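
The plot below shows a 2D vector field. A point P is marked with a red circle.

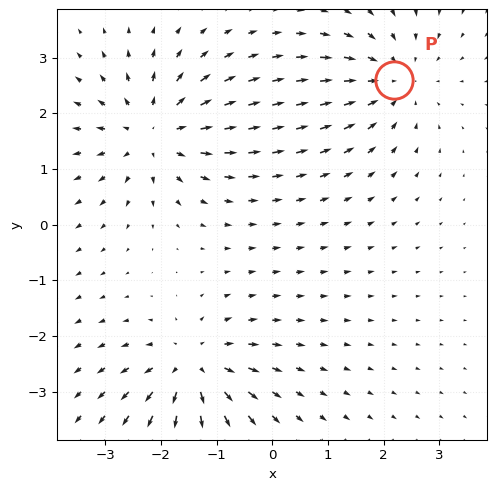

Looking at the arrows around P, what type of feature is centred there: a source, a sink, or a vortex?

At P (2.2, 2.6) the arrows converge inward. Divergence about -3, curl ≈0 — negative divergence with near-zero curl is a sink.

sink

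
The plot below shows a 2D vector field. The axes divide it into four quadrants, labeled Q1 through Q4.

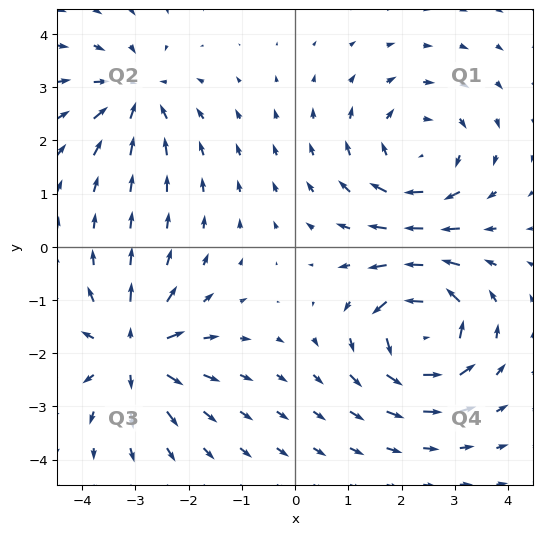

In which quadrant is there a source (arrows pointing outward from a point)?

The source sits at approximately (-3.0, -2.0), which lies in quadrant Q3. The divergence there is about +6, positive as expected for a source.

Q3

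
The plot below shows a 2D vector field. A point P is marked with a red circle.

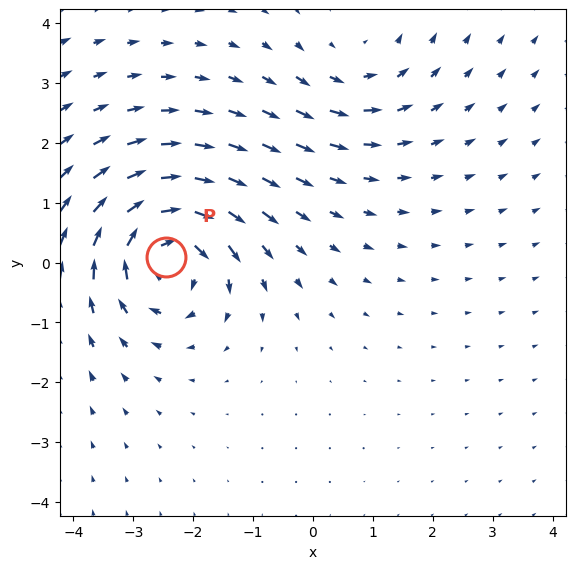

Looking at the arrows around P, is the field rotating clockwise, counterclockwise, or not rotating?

Near P at (-2.4, 0.1) the arrows circulate clockwise. The curl (z-component) there is about -6; negative curl means clockwise rotation.

clockwise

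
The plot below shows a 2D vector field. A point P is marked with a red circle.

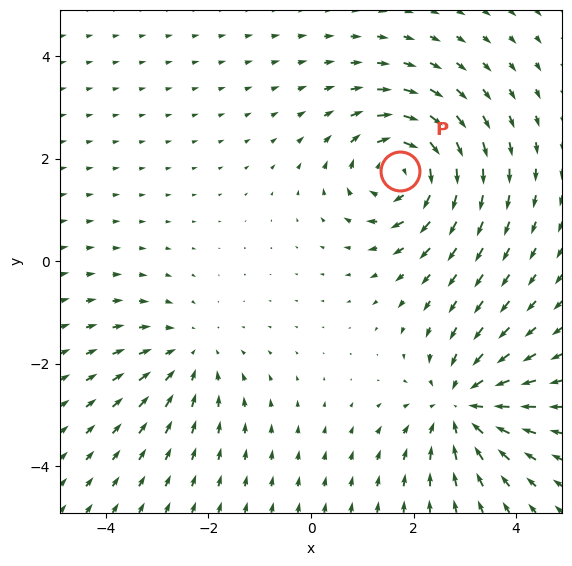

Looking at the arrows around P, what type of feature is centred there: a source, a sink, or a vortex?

vortex

At P (1.7, 1.8) the arrows circulate clockwise. Divergence ≈0, curl about -5 — near-zero divergence with nonzero curl is a vortex.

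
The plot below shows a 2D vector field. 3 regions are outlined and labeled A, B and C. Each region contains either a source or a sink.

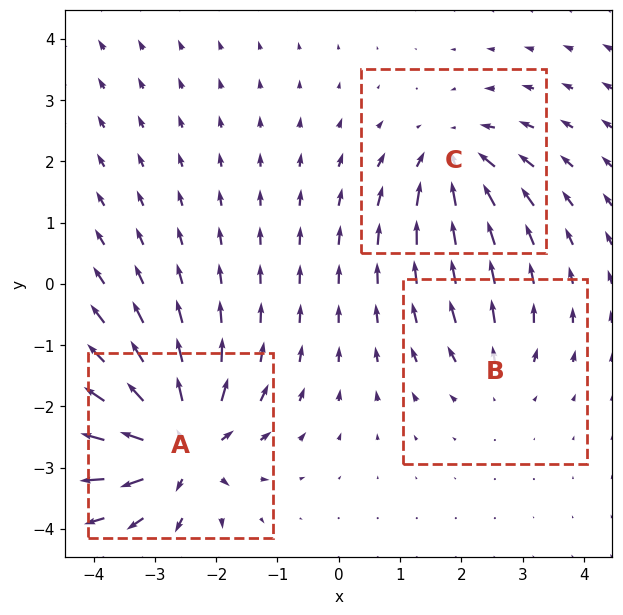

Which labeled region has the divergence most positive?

A

Divergence at each region's feature centre — A: about +6, B: about +2, C: about -4. Region A is most positive.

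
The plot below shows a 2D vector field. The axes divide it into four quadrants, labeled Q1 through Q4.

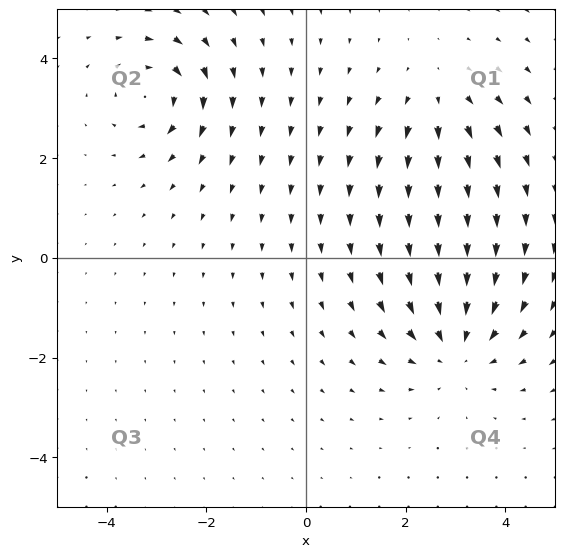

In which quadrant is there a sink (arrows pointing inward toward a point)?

Q4

The sink sits at approximately (3.0, -1.8), which lies in quadrant Q4. The divergence there is about -4, negative as expected for a sink.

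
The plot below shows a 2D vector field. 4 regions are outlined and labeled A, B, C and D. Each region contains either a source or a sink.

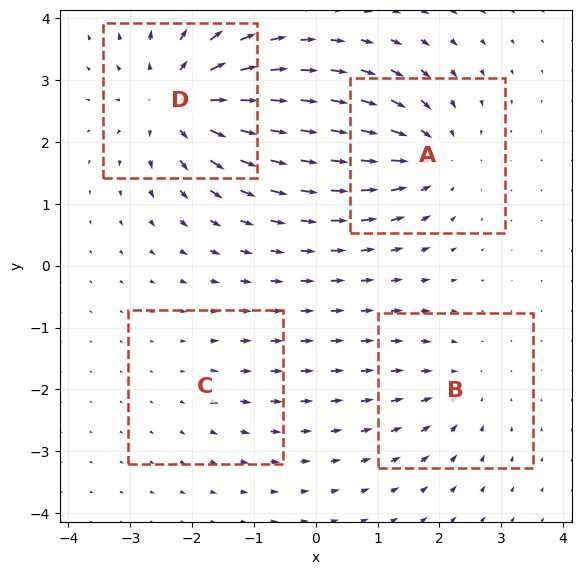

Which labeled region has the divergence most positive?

D

Divergence at each region's feature centre — A: about -5, B: about -3, C: about +2, D: about +7. Region D is most positive.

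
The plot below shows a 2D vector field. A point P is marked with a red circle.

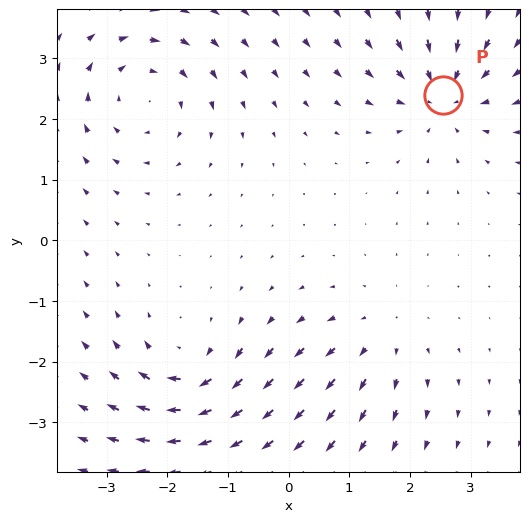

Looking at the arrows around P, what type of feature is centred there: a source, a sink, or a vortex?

sink

At P (2.5, 2.4) the arrows converge inward. Divergence about -5, curl ≈0 — negative divergence with near-zero curl is a sink.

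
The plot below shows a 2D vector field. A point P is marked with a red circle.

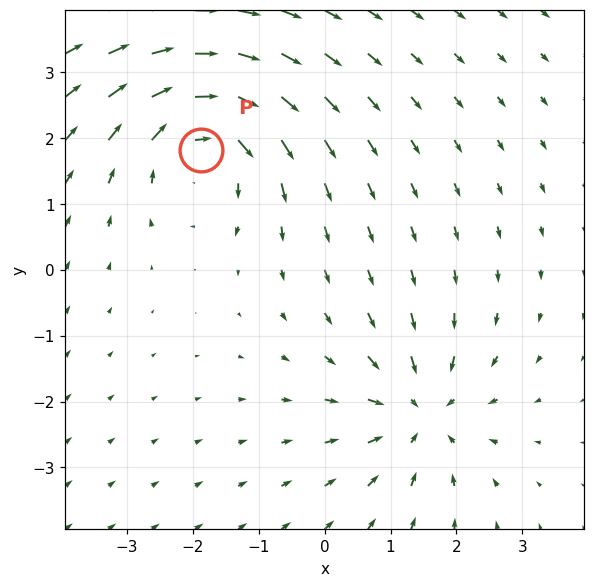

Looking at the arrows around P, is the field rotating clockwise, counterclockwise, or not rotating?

clockwise

Near P at (-1.9, 1.8) the arrows circulate clockwise. The curl (z-component) there is about -4; negative curl means clockwise rotation.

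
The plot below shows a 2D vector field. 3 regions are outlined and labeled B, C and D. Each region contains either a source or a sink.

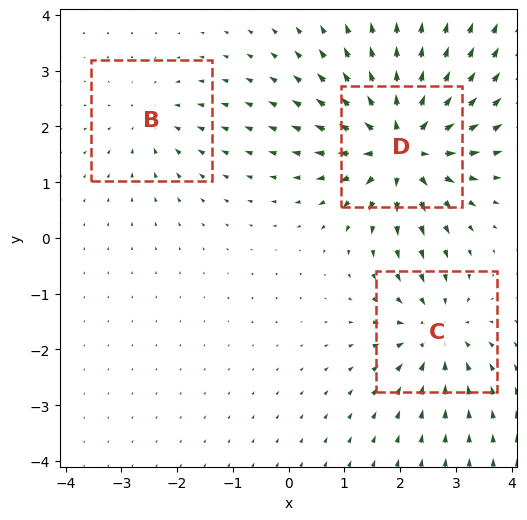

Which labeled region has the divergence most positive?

D

Divergence at each region's feature centre — B: about -2, C: about -4, D: about +6. Region D is most positive.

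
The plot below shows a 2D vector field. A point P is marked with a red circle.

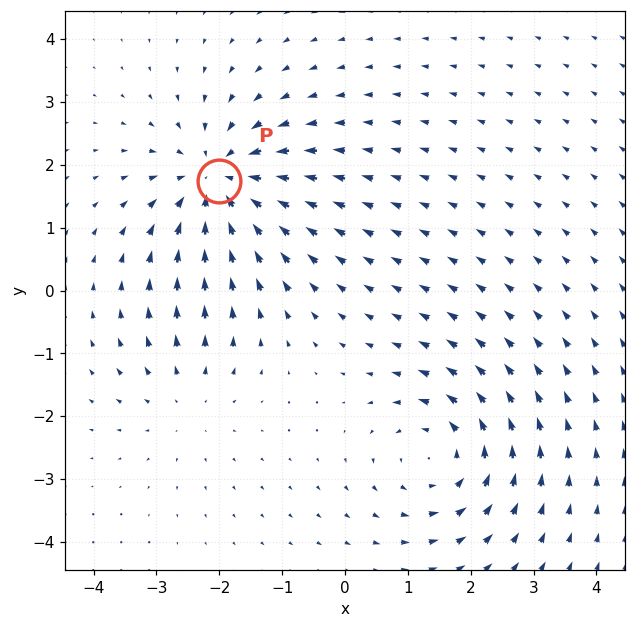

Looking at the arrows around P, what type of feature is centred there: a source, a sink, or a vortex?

At P (-2.0, 1.7) the arrows converge inward. Divergence about -5, curl ≈0 — negative divergence with near-zero curl is a sink.

sink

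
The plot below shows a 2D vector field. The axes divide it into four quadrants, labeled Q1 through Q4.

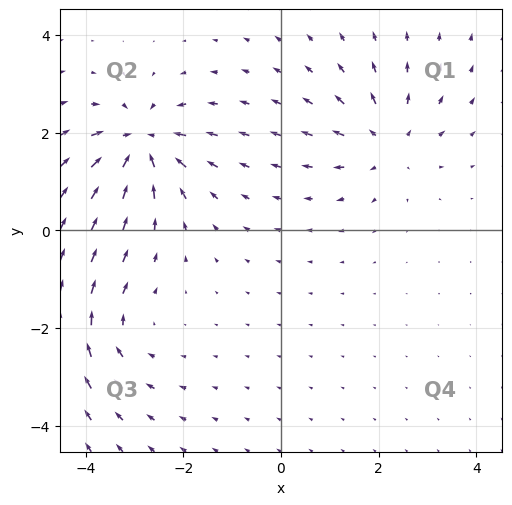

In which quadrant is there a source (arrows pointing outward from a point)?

The source sits at approximately (2.2, 1.8), which lies in quadrant Q1. The divergence there is about +4, positive as expected for a source.

Q1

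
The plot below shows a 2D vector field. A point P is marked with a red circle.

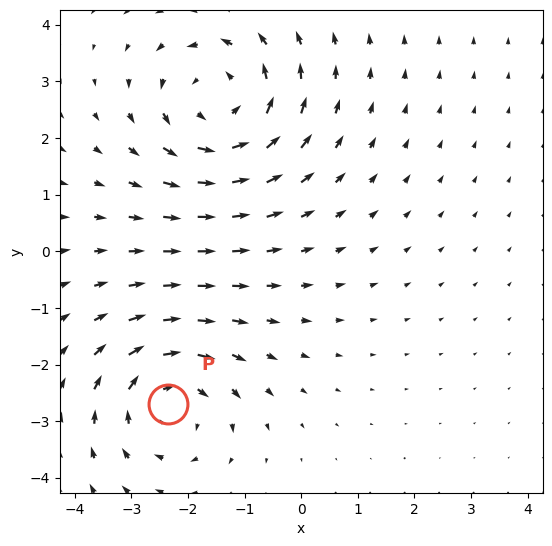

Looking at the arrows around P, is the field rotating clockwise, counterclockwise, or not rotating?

clockwise

Near P at (-2.4, -2.7) the arrows circulate clockwise. The curl (z-component) there is about -4; negative curl means clockwise rotation.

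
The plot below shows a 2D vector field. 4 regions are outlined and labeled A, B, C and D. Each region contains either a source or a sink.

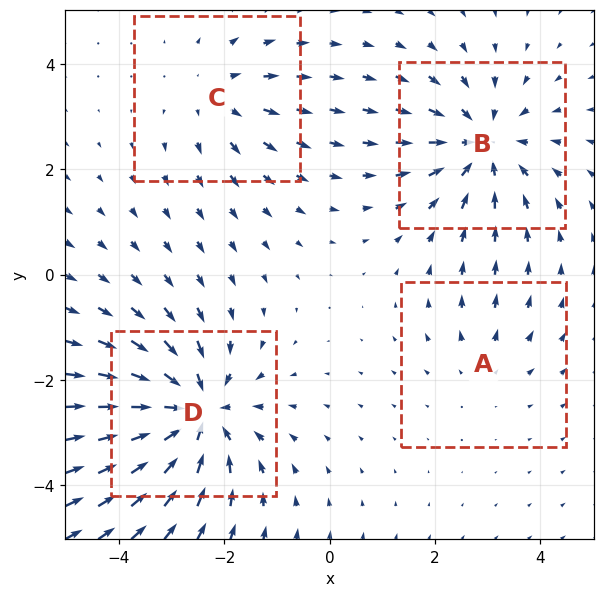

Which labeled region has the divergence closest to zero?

A

Divergence at each region's feature centre — A: about +2, B: about -5, C: about +3, D: about -6. Region A is closest to zero.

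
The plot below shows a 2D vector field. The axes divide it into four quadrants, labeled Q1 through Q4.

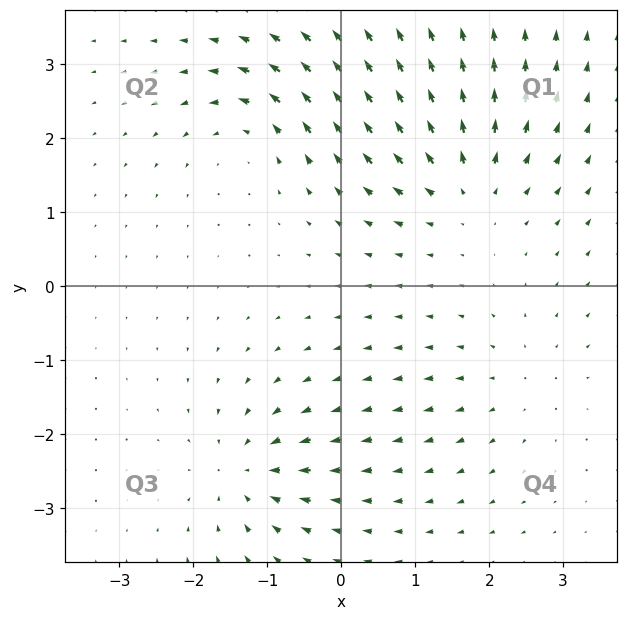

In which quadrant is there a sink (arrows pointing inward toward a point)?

The sink sits at approximately (-1.3, -2.5), which lies in quadrant Q3. The divergence there is about -5, negative as expected for a sink.

Q3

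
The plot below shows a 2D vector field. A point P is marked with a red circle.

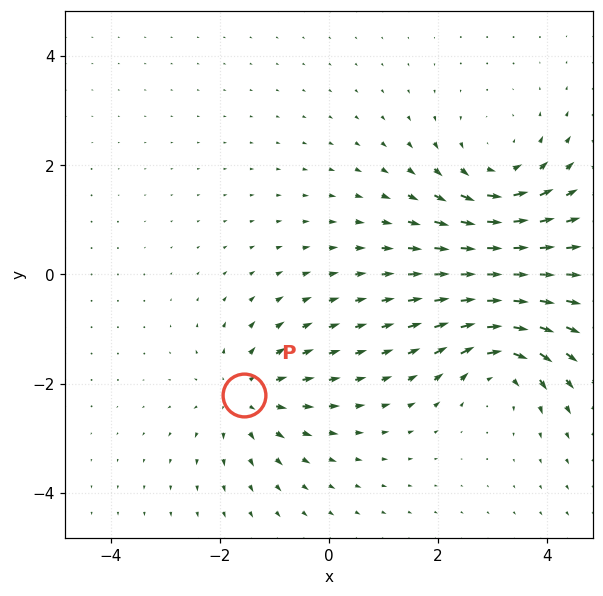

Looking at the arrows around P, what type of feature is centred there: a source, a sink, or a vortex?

source

At P (-1.5, -2.2) the arrows spread outward. Divergence about +3, curl ≈0 — positive divergence with near-zero curl is a source.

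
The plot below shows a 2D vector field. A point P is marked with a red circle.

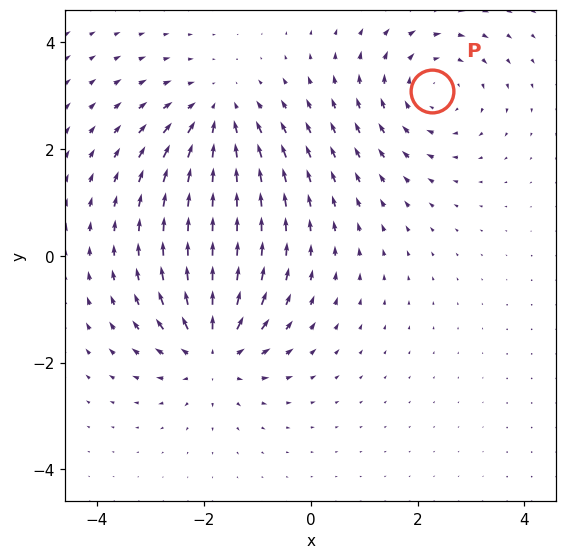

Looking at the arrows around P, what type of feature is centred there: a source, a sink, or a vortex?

vortex

At P (2.3, 3.1) the arrows circulate clockwise. Divergence ≈0, curl about -3 — near-zero divergence with nonzero curl is a vortex.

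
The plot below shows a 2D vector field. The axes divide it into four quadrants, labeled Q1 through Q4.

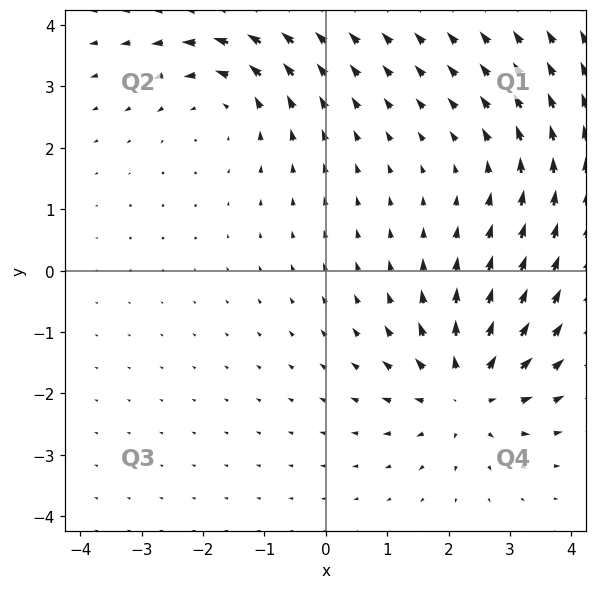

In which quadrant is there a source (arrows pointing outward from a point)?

The source sits at approximately (2.3, -2.0), which lies in quadrant Q4. The divergence there is about +5, positive as expected for a source.

Q4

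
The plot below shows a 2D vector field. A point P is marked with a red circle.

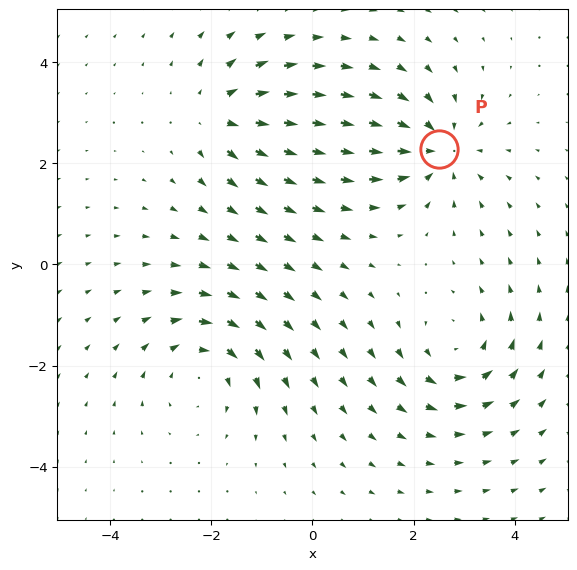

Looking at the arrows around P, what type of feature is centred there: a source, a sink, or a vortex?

sink

At P (2.5, 2.3) the arrows converge inward. Divergence about -4, curl ≈0 — negative divergence with near-zero curl is a sink.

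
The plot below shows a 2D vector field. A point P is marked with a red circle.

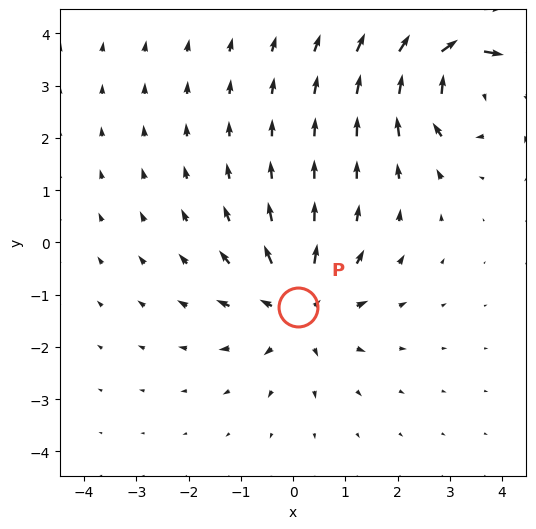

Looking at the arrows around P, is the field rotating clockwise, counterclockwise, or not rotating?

Near P at (0.1, -1.2) the arrows show no circulation. The curl there is ≈0.

not rotating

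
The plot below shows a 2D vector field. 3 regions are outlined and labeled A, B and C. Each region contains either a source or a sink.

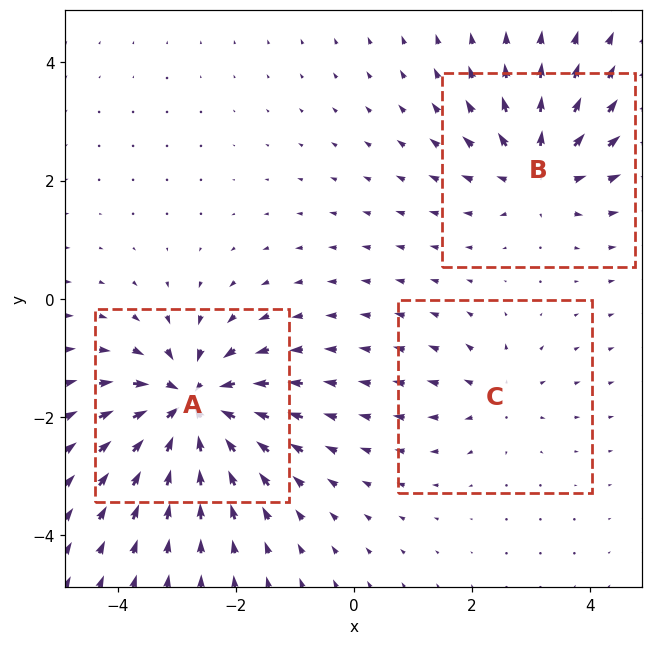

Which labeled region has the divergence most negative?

A

Divergence at each region's feature centre — A: about -6, B: about +4, C: about +3. Region A is most negative.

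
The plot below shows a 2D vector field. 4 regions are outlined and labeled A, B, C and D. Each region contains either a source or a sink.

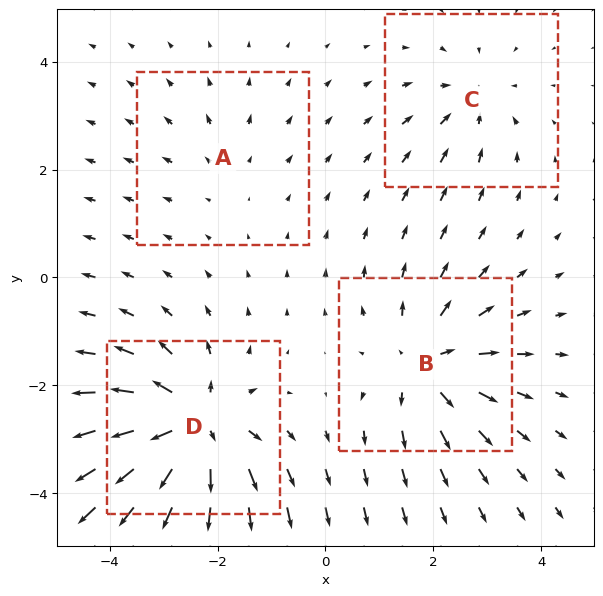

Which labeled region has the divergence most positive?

D

Divergence at each region's feature centre — A: about +2, B: about +5, C: about -3, D: about +8. Region D is most positive.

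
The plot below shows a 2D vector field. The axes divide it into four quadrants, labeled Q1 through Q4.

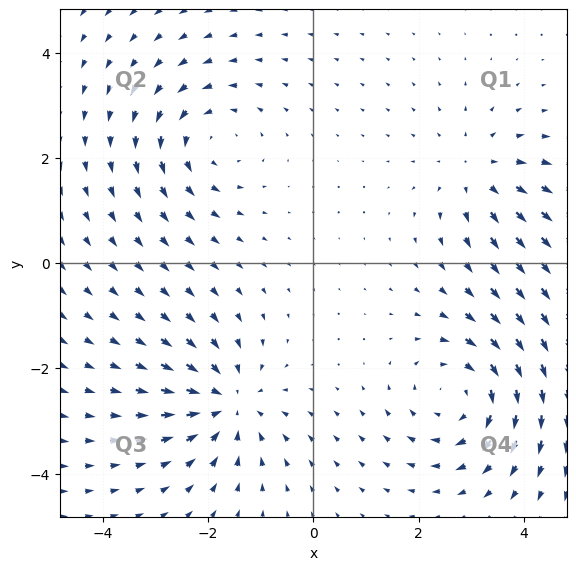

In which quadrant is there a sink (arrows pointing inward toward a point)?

The sink sits at approximately (-1.6, -2.7), which lies in quadrant Q3. The divergence there is about -4, negative as expected for a sink.

Q3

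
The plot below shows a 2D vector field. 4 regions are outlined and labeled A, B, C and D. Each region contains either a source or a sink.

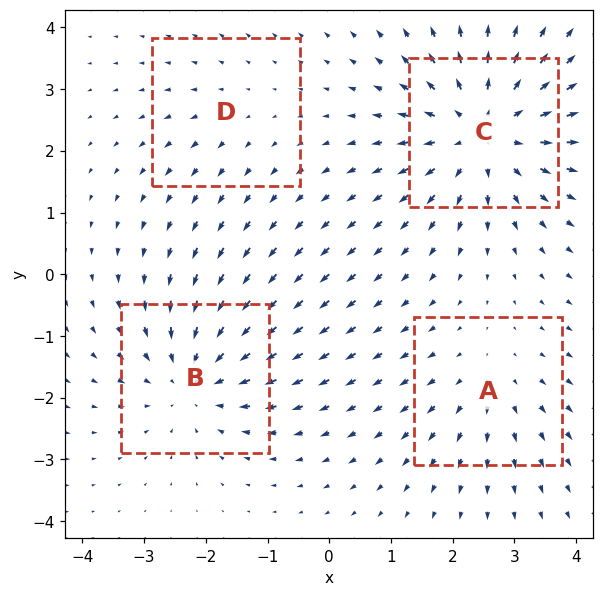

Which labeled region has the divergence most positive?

C

Divergence at each region's feature centre — A: about +3, B: about -4, C: about +6, D: about +2. Region C is most positive.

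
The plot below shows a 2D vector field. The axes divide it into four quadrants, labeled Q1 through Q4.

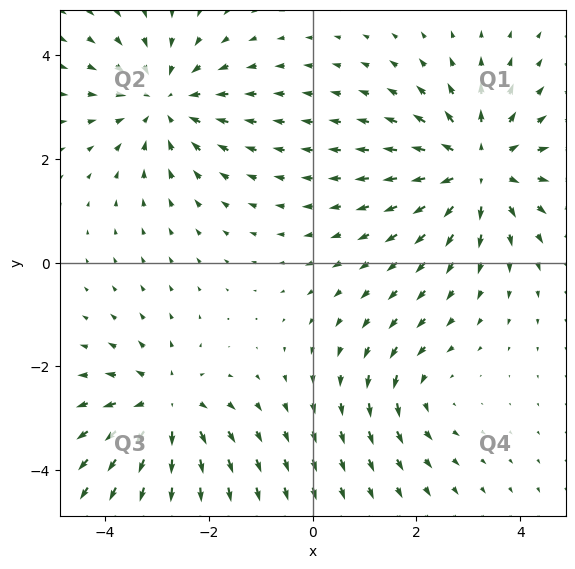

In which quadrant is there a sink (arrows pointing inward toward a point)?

The sink sits at approximately (-2.9, 3.1), which lies in quadrant Q2. The divergence there is about -4, negative as expected for a sink.

Q2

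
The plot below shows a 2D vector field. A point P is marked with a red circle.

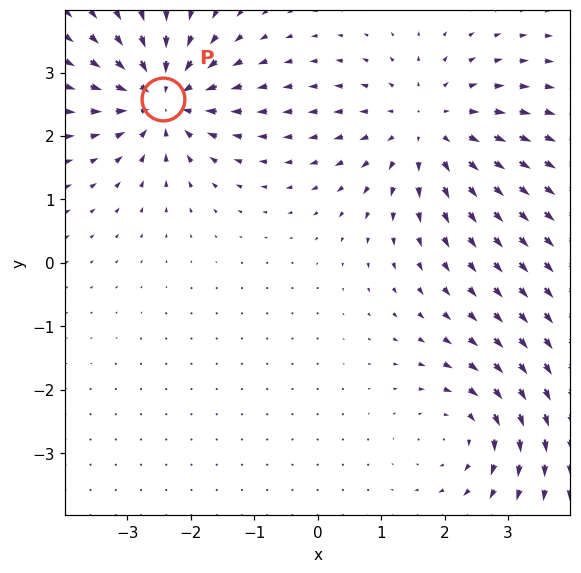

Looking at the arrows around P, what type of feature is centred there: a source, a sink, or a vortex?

At P (-2.4, 2.6) the arrows converge inward. Divergence about -6, curl ≈0 — negative divergence with near-zero curl is a sink.

sink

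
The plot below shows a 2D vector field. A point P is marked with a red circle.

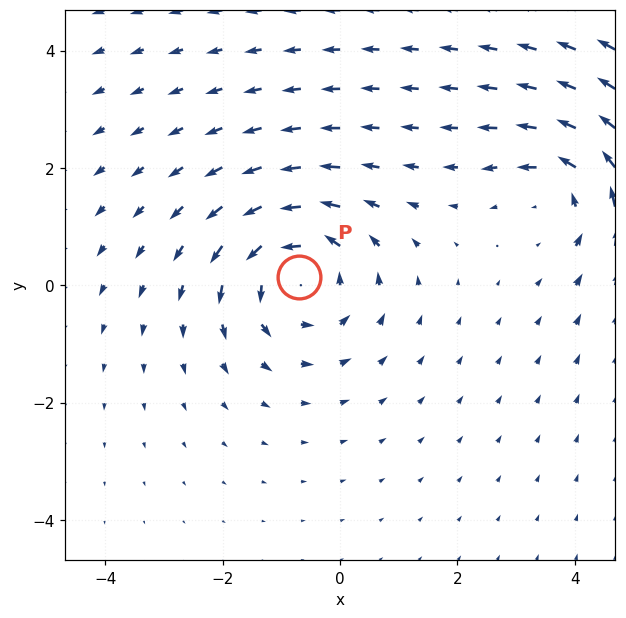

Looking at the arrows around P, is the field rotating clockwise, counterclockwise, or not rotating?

counterclockwise

Near P at (-0.7, 0.1) the arrows circulate counterclockwise. The curl (z-component) there is about +5; positive curl means counterclockwise rotation.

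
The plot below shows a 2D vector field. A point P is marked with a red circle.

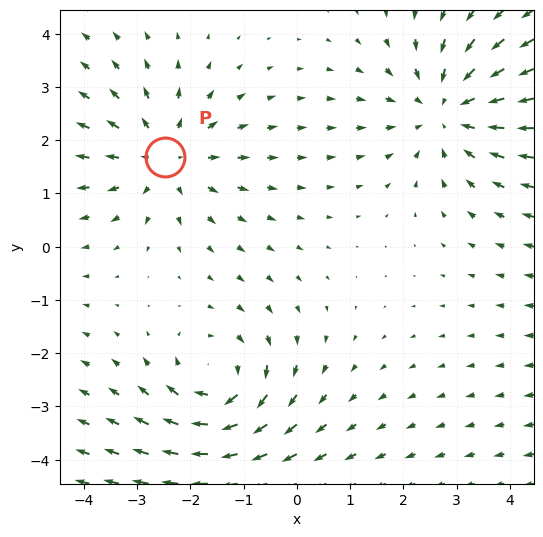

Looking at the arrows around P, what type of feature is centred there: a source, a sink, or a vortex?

source

At P (-2.5, 1.7) the arrows spread outward. Divergence about +3, curl ≈0 — positive divergence with near-zero curl is a source.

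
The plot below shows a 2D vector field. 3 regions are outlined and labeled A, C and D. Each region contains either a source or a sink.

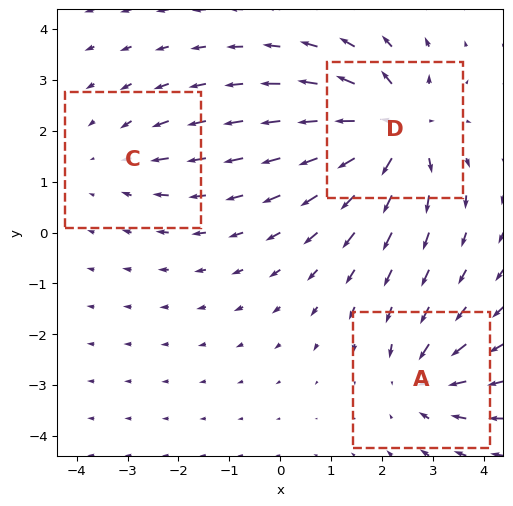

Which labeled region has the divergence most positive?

D

Divergence at each region's feature centre — A: about -3, C: about -2, D: about +5. Region D is most positive.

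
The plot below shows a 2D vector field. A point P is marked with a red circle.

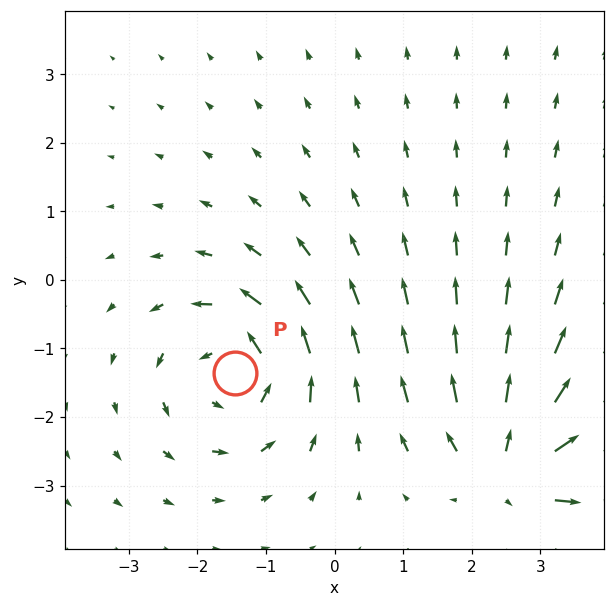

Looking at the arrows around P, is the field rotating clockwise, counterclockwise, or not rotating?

counterclockwise

Near P at (-1.5, -1.4) the arrows circulate counterclockwise. The curl (z-component) there is about +3; positive curl means counterclockwise rotation.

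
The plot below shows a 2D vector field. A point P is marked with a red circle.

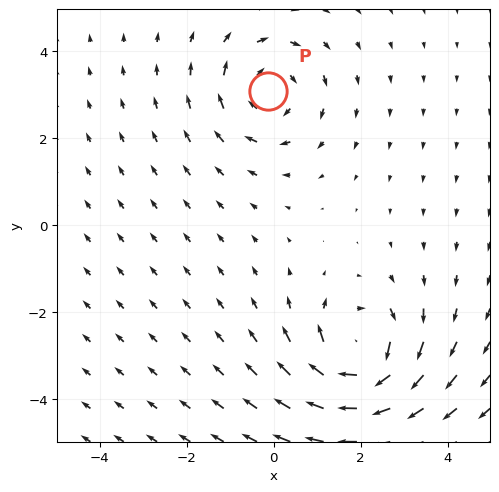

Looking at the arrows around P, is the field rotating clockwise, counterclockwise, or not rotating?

clockwise

Near P at (-0.1, 3.1) the arrows circulate clockwise. The curl (z-component) there is about -3; negative curl means clockwise rotation.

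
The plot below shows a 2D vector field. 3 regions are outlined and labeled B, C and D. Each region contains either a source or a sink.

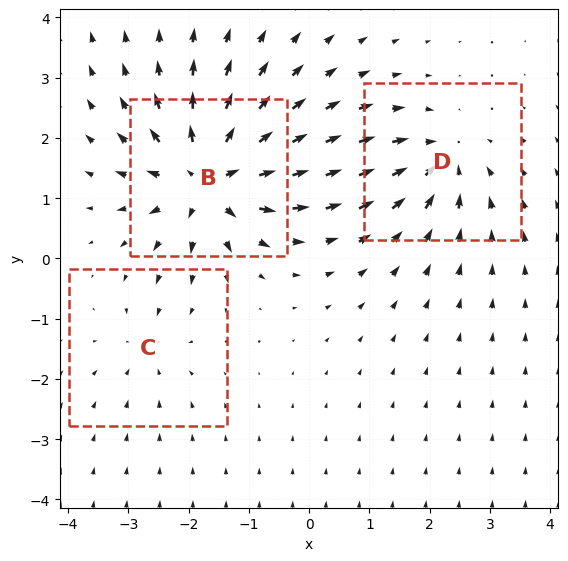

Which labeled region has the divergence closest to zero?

C

Divergence at each region's feature centre — B: about +6, C: about -2, D: about -4. Region C is closest to zero.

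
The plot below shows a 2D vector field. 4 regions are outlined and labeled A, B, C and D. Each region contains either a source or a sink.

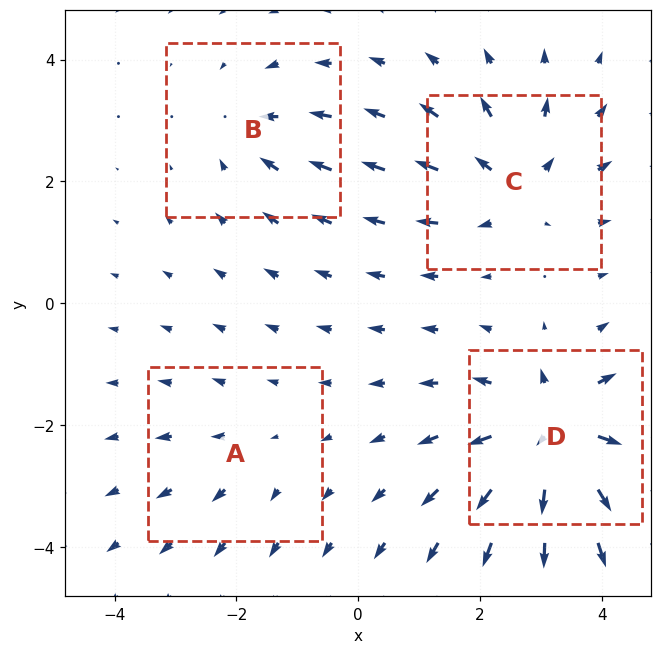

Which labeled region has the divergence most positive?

Divergence at each region's feature centre — A: about +2, B: about -3, C: about +5, D: about +8. Region D is most positive.

D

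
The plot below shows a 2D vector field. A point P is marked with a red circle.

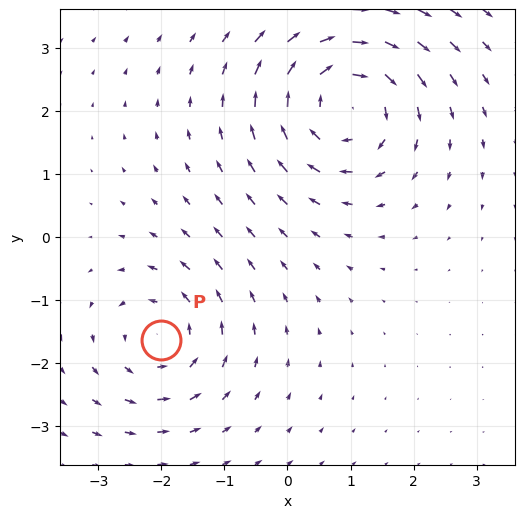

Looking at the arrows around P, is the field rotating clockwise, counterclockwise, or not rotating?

Near P at (-2.0, -1.6) the arrows circulate counterclockwise. The curl (z-component) there is about +3; positive curl means counterclockwise rotation.

counterclockwise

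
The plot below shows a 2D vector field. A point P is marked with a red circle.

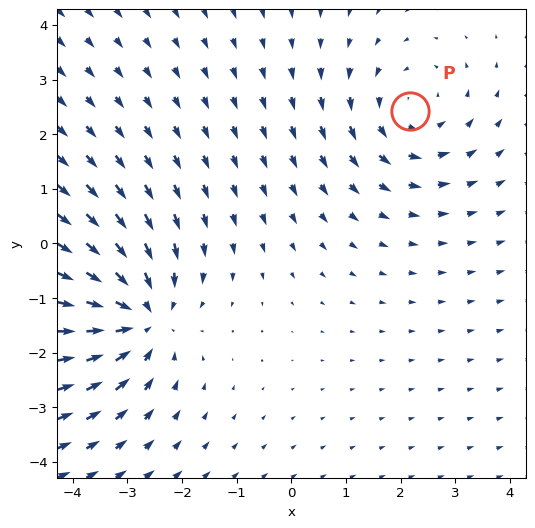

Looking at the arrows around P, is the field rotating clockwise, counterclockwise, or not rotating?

counterclockwise

Near P at (2.2, 2.4) the arrows circulate counterclockwise. The curl (z-component) there is about +2; positive curl means counterclockwise rotation.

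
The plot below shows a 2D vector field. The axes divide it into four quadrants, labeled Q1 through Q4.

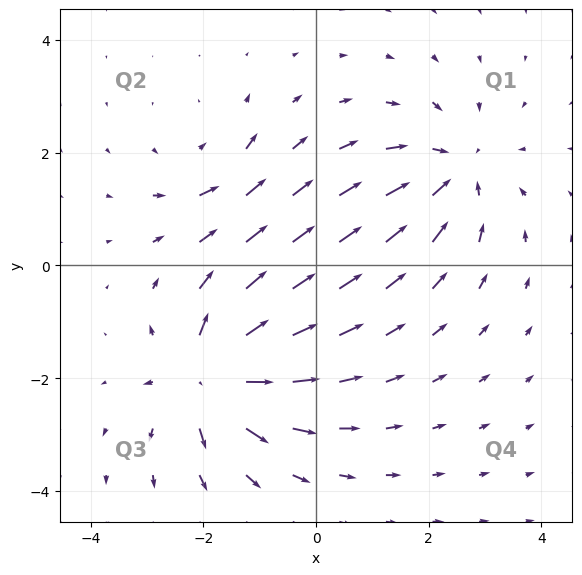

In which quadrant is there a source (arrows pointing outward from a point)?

Q3

The source sits at approximately (-1.9, -2.0), which lies in quadrant Q3. The divergence there is about +7, positive as expected for a source.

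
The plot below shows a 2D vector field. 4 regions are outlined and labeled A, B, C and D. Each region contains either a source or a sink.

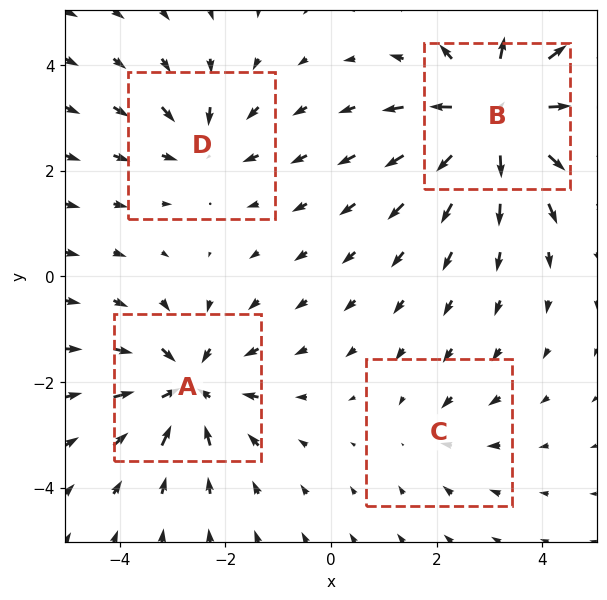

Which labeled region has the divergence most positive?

B

Divergence at each region's feature centre — A: about -5, B: about +7, C: about -2, D: about -4. Region B is most positive.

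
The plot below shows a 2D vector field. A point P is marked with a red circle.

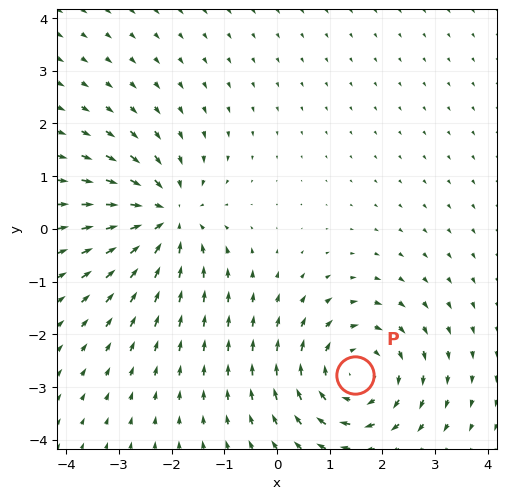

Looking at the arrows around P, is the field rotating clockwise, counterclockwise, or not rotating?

Near P at (1.5, -2.8) the arrows circulate clockwise. The curl (z-component) there is about -4; negative curl means clockwise rotation.

clockwise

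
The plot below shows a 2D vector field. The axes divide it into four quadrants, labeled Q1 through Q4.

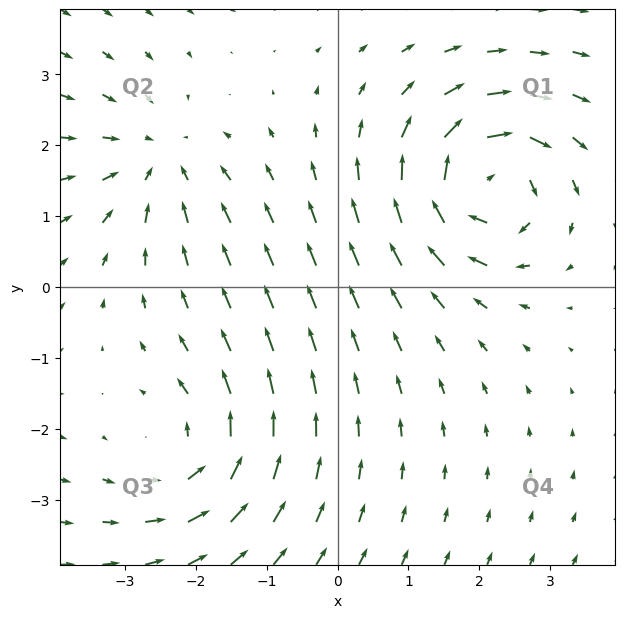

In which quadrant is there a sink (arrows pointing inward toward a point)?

Q2

The sink sits at approximately (-2.5, 1.8), which lies in quadrant Q2. The divergence there is about -3, negative as expected for a sink.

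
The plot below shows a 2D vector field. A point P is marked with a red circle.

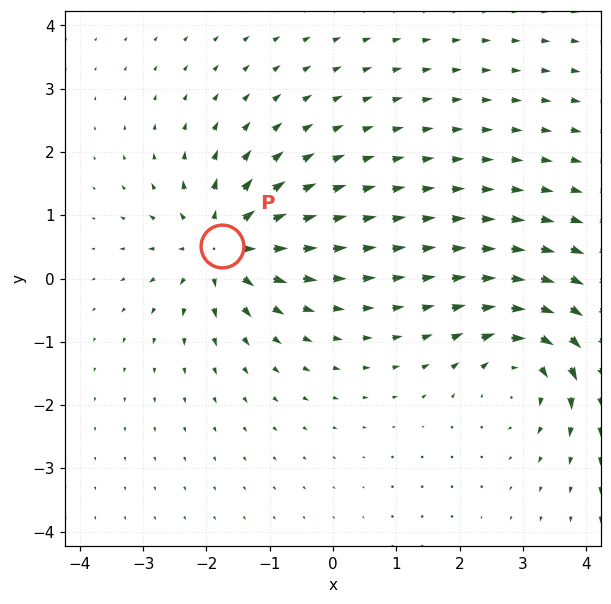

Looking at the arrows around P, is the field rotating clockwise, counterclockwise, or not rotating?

not rotating

Near P at (-1.8, 0.5) the arrows show no circulation. The curl there is ≈0.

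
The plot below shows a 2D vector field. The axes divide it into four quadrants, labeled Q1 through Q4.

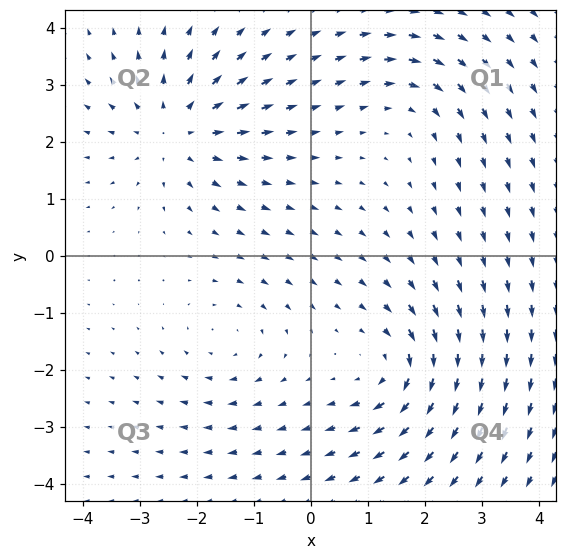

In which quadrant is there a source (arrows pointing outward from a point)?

Q2

The source sits at approximately (-2.3, 2.2), which lies in quadrant Q2. The divergence there is about +4, positive as expected for a source.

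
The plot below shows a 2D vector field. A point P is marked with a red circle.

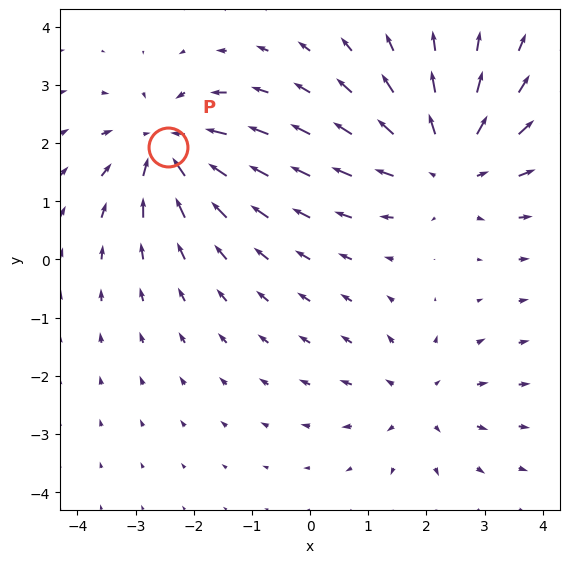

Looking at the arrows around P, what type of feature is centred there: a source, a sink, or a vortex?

sink

At P (-2.4, 1.9) the arrows converge inward. Divergence about -5, curl ≈0 — negative divergence with near-zero curl is a sink.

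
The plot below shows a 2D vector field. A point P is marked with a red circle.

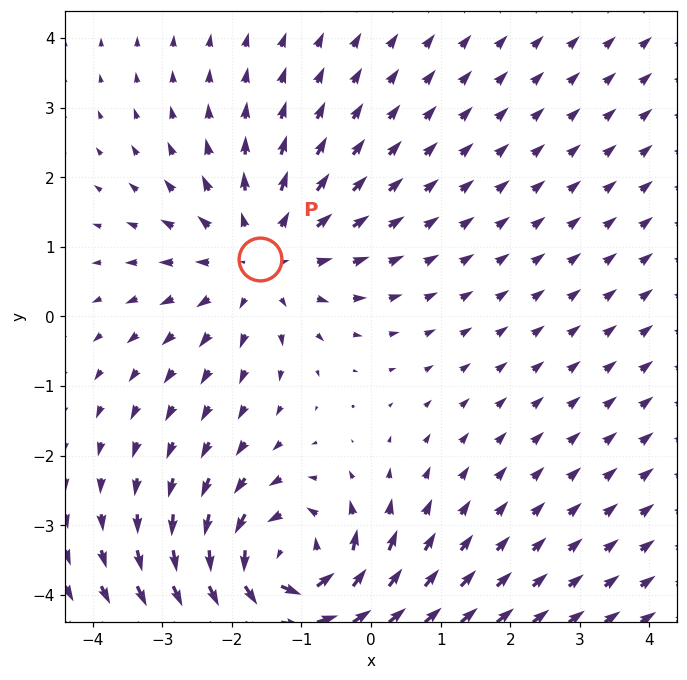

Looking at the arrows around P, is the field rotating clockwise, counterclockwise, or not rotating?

not rotating

Near P at (-1.6, 0.8) the arrows show no circulation. The curl there is ≈0.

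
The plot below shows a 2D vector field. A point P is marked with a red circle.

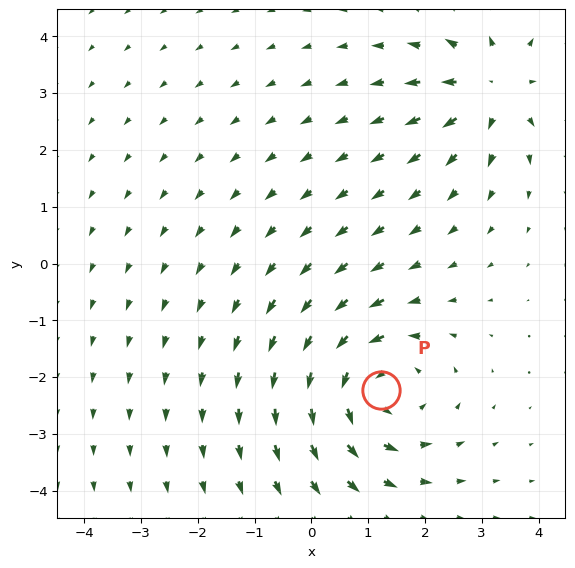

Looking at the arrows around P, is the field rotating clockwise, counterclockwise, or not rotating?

Near P at (1.2, -2.2) the arrows circulate counterclockwise. The curl (z-component) there is about +5; positive curl means counterclockwise rotation.

counterclockwise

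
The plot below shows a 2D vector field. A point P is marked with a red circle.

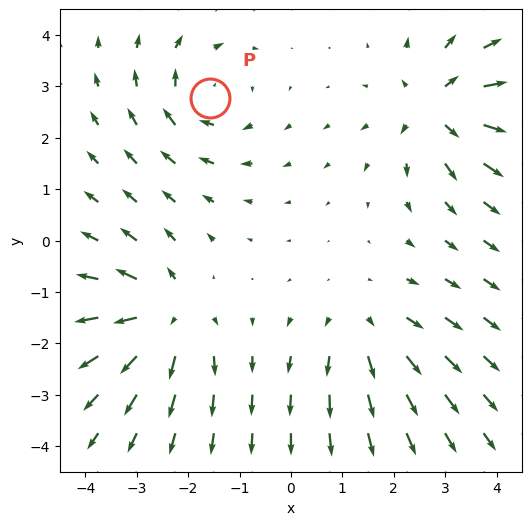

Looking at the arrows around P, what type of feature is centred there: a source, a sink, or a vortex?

At P (-1.6, 2.8) the arrows circulate clockwise. Divergence ≈0, curl about -4 — near-zero divergence with nonzero curl is a vortex.

vortex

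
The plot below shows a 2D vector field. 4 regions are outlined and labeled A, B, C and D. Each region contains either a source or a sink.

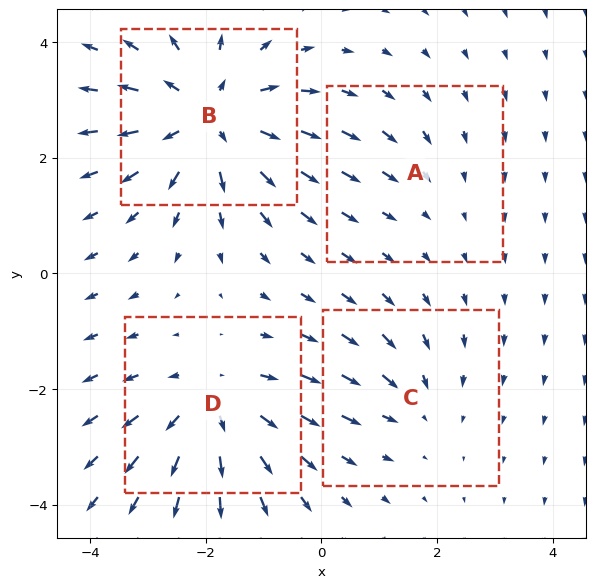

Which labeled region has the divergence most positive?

B

Divergence at each region's feature centre — A: about -2, B: about +6, C: about -3, D: about +5. Region B is most positive.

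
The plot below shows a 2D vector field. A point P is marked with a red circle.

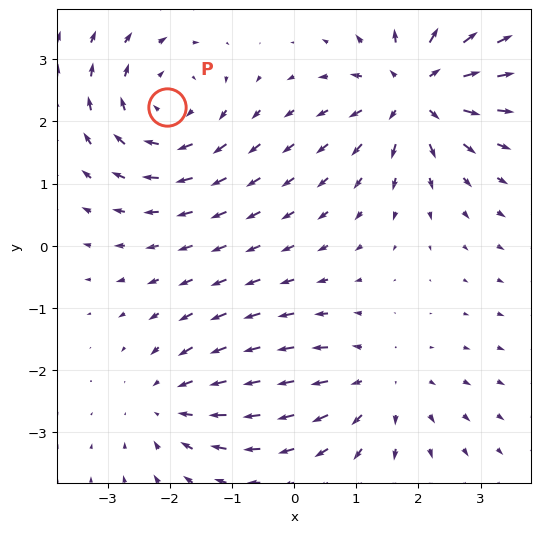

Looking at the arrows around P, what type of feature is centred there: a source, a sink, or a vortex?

At P (-2.0, 2.2) the arrows circulate clockwise. Divergence ≈0, curl about -5 — near-zero divergence with nonzero curl is a vortex.

vortex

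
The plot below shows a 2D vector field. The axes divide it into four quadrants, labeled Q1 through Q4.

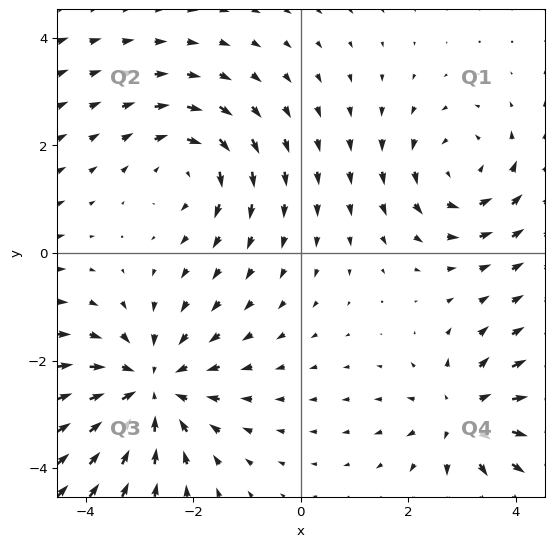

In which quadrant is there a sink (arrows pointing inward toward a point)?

Q3

The sink sits at approximately (-2.8, -2.5), which lies in quadrant Q3. The divergence there is about -4, negative as expected for a sink.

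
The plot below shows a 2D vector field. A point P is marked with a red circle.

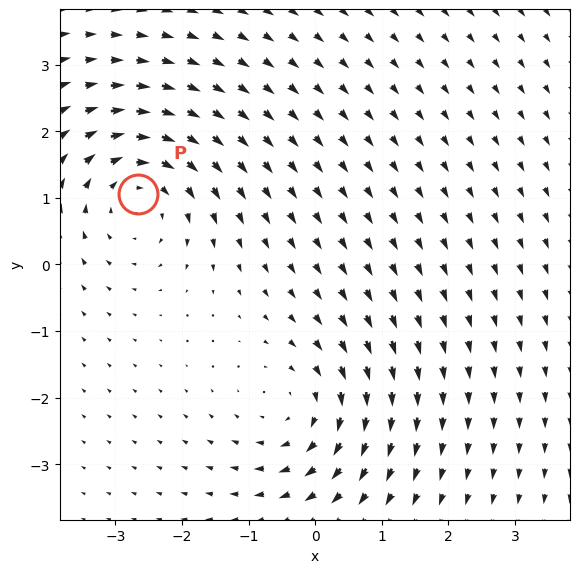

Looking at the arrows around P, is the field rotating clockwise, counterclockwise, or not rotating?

Near P at (-2.7, 1.1) the arrows circulate clockwise. The curl (z-component) there is about -3; negative curl means clockwise rotation.

clockwise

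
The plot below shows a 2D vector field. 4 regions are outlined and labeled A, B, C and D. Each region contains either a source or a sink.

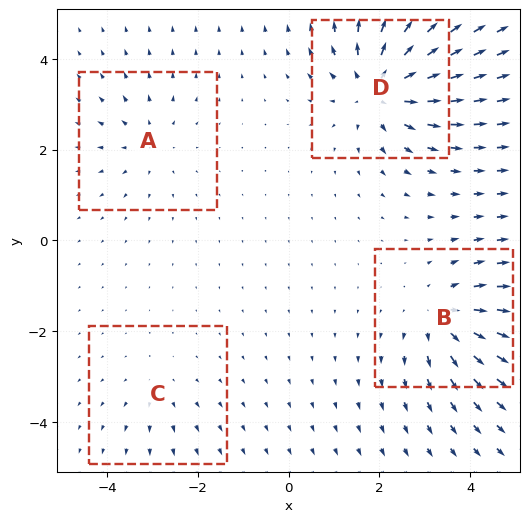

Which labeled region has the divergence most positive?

D

Divergence at each region's feature centre — A: about +3, B: about +5, C: about +2, D: about +7. Region D is most positive.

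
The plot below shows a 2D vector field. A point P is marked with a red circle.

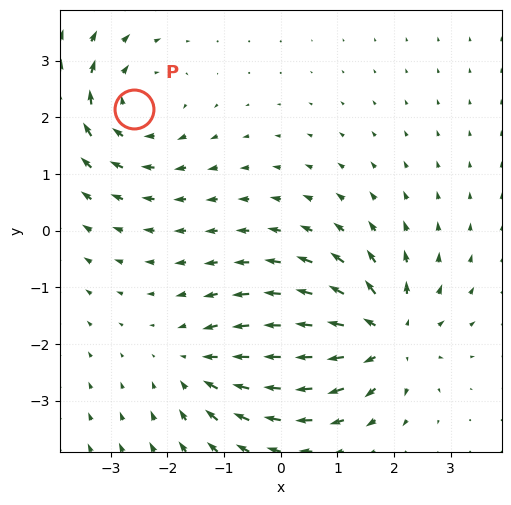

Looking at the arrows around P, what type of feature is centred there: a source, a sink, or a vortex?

At P (-2.6, 2.2) the arrows circulate clockwise. Divergence ≈0, curl about -3 — near-zero divergence with nonzero curl is a vortex.

vortex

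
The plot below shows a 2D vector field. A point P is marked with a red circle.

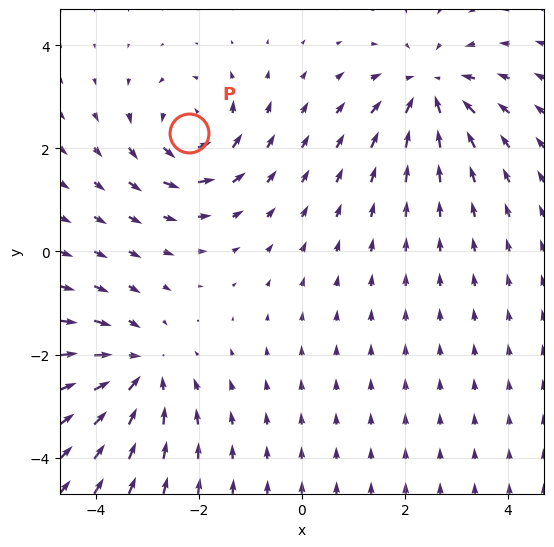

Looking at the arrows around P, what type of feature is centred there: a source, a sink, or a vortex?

At P (-2.2, 2.3) the arrows circulate counterclockwise. Divergence ≈0, curl about +5 — near-zero divergence with nonzero curl is a vortex.

vortex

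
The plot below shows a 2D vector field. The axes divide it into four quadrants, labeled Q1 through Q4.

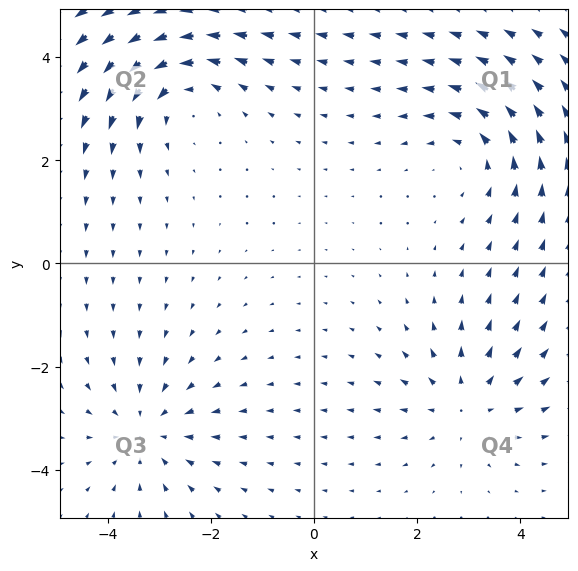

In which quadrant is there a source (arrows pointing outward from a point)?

The source sits at approximately (3.0, -2.7), which lies in quadrant Q4. The divergence there is about +3, positive as expected for a source.

Q4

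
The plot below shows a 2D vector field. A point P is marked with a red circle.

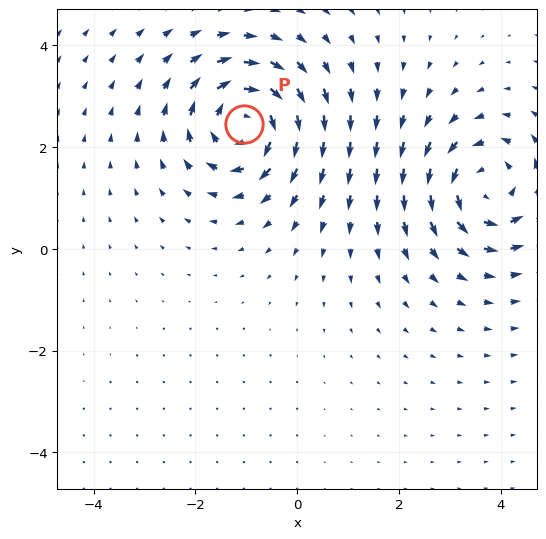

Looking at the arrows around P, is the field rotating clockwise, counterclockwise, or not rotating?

Near P at (-1.0, 2.5) the arrows circulate clockwise. The curl (z-component) there is about -5; negative curl means clockwise rotation.

clockwise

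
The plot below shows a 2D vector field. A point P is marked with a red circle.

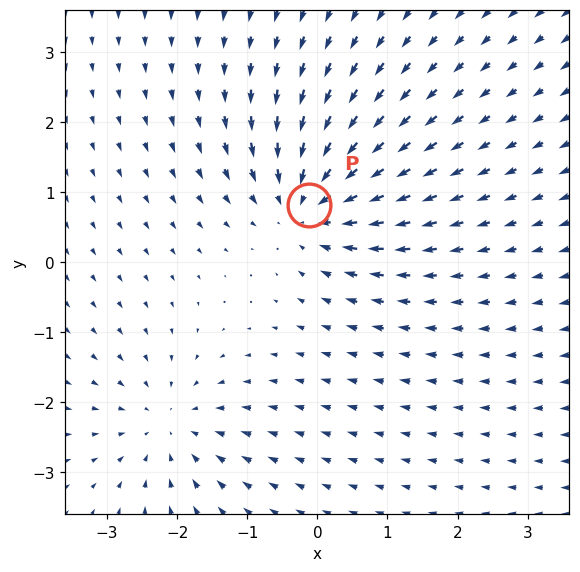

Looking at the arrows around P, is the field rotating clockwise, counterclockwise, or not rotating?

not rotating

Near P at (-0.1, 0.8) the arrows show no circulation. The curl there is ≈0.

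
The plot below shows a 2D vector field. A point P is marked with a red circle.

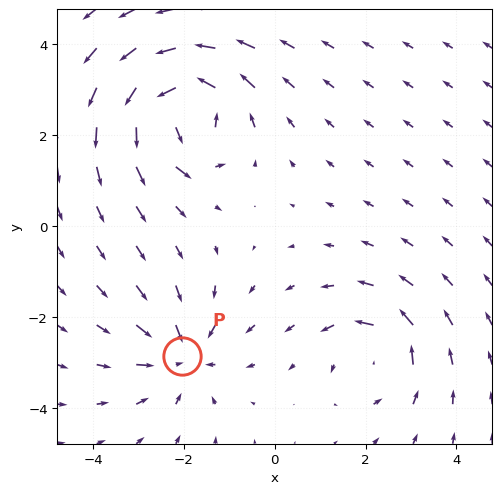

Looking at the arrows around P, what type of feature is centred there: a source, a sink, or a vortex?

sink

At P (-2.0, -2.8) the arrows converge inward. Divergence about -3, curl ≈0 — negative divergence with near-zero curl is a sink.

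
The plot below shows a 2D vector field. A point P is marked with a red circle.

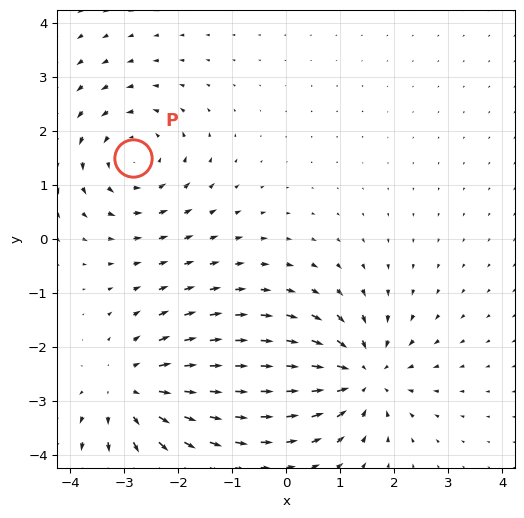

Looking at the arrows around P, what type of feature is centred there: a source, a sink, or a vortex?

vortex

At P (-2.8, 1.5) the arrows circulate counterclockwise. Divergence ≈0, curl about +3 — near-zero divergence with nonzero curl is a vortex.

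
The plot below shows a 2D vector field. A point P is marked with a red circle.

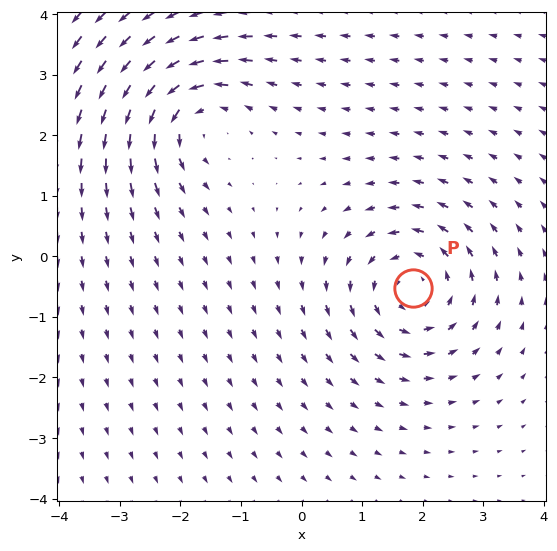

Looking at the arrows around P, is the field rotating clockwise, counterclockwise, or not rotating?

counterclockwise

Near P at (1.8, -0.5) the arrows circulate counterclockwise. The curl (z-component) there is about +3; positive curl means counterclockwise rotation.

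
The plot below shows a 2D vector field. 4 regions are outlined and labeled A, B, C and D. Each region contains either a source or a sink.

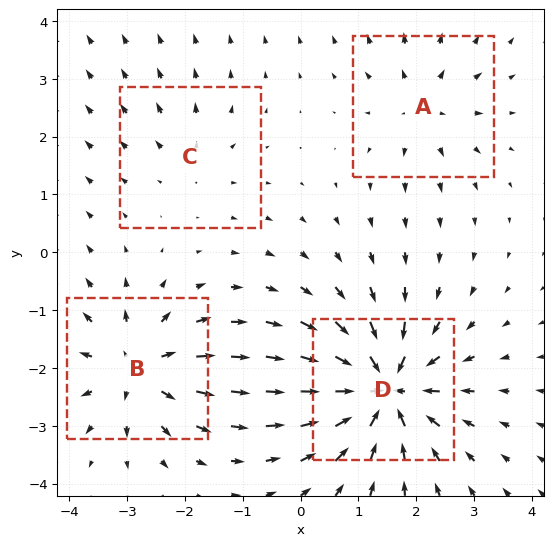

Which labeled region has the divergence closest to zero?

C

Divergence at each region's feature centre — A: about +4, B: about +6, C: about +3, D: about -9. Region C is closest to zero.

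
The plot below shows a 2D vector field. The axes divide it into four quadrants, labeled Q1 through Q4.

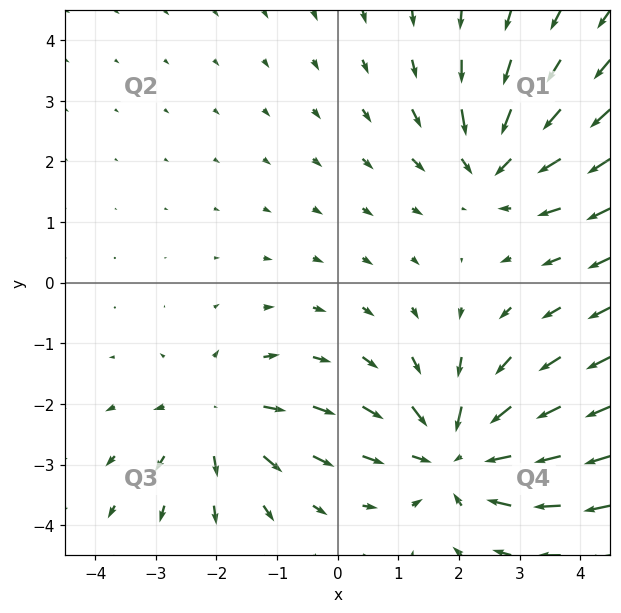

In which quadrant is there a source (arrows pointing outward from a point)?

Q3

The source sits at approximately (-2.0, -2.2), which lies in quadrant Q3. The divergence there is about +3, positive as expected for a source.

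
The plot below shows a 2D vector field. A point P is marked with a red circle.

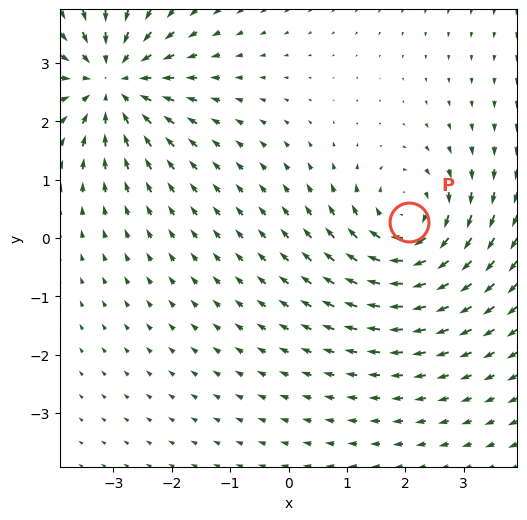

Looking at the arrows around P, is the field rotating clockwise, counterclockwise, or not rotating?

Near P at (2.1, 0.3) the arrows circulate clockwise. The curl (z-component) there is about -3; negative curl means clockwise rotation.

clockwise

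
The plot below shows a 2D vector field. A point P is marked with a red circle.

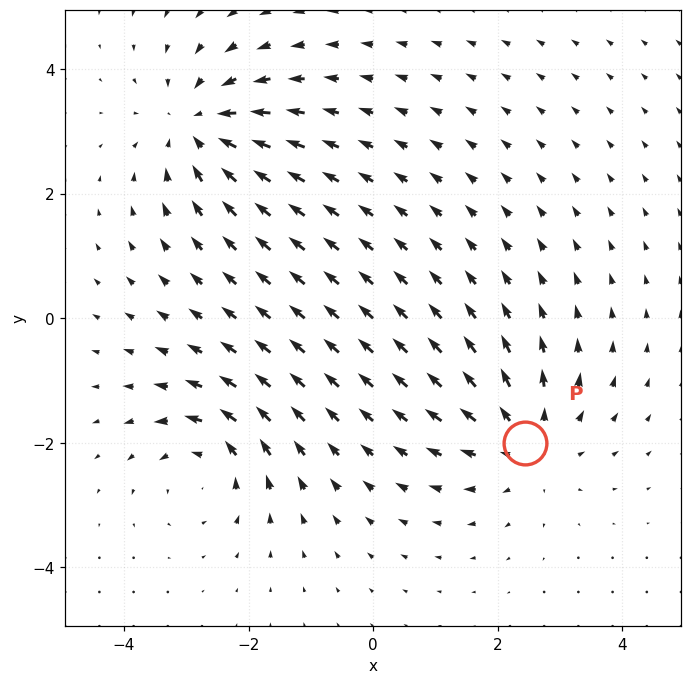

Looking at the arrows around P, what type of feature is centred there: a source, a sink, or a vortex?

At P (2.4, -2.0) the arrows spread outward. Divergence about +4, curl ≈0 — positive divergence with near-zero curl is a source.

source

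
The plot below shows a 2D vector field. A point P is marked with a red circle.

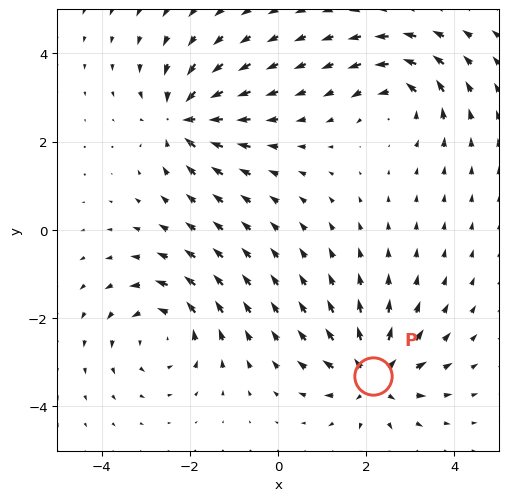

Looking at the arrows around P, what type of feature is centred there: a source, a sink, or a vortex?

source

At P (2.2, -3.3) the arrows spread outward. Divergence about +7, curl ≈0 — positive divergence with near-zero curl is a source.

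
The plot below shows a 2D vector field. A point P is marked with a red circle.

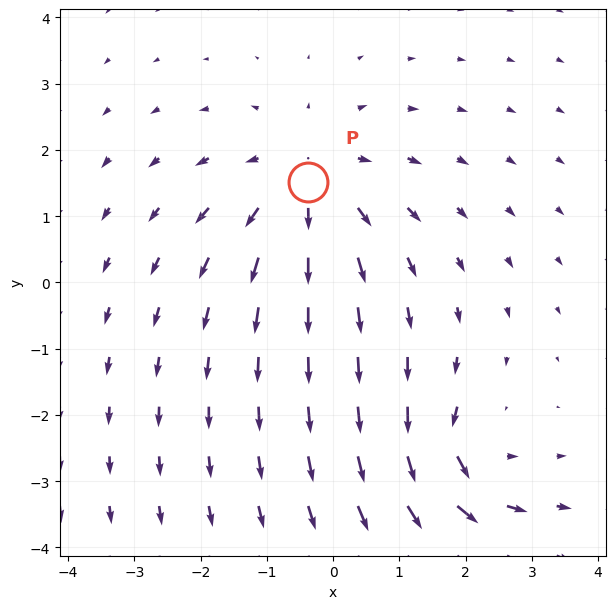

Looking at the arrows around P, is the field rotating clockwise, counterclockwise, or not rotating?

Near P at (-0.4, 1.5) the arrows show no circulation. The curl there is ≈0.

not rotating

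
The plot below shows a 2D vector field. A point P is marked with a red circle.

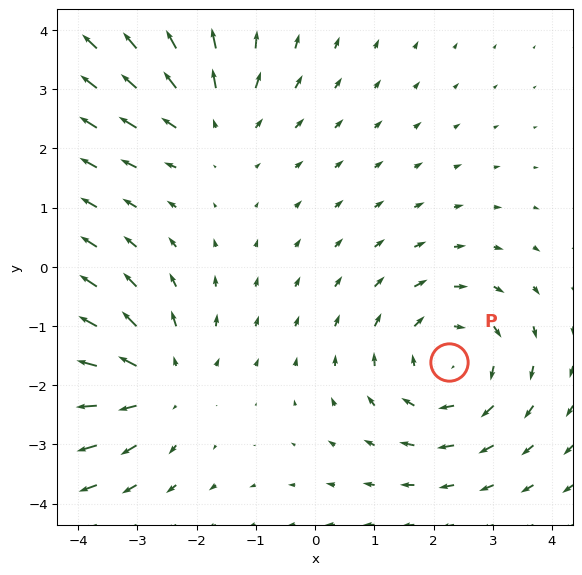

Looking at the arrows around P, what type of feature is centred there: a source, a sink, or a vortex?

vortex

At P (2.3, -1.6) the arrows circulate clockwise. Divergence ≈0, curl about -4 — near-zero divergence with nonzero curl is a vortex.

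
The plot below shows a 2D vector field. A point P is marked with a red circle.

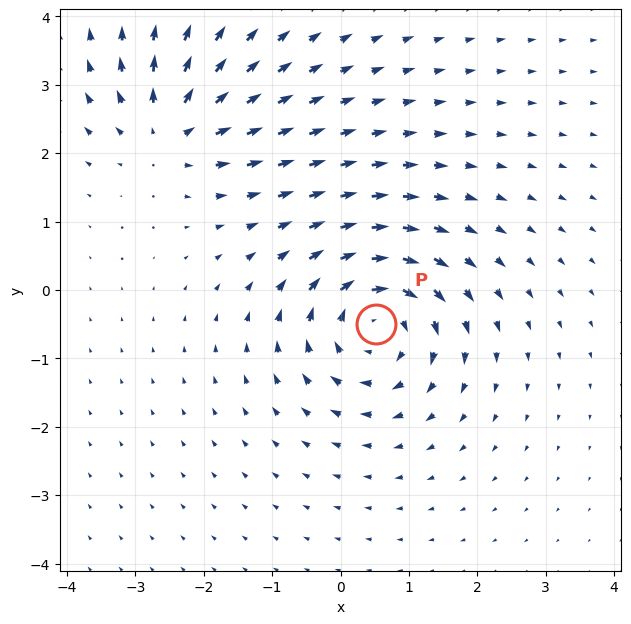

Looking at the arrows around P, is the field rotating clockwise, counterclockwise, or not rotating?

Near P at (0.5, -0.5) the arrows circulate clockwise. The curl (z-component) there is about -6; negative curl means clockwise rotation.

clockwise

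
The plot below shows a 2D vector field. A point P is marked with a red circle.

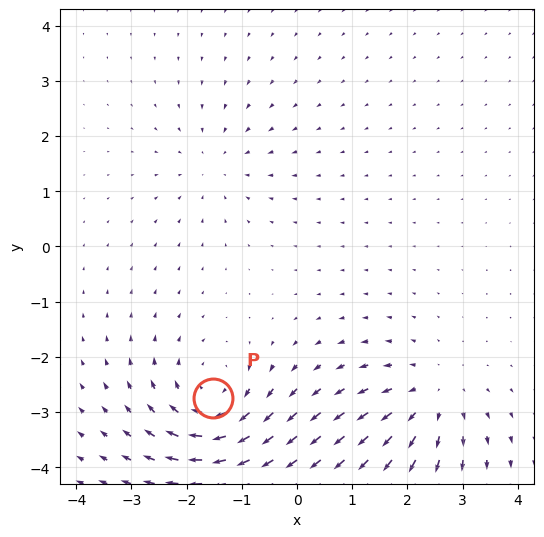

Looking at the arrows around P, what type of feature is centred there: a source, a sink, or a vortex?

vortex

At P (-1.5, -2.7) the arrows circulate clockwise. Divergence ≈0, curl about -6 — near-zero divergence with nonzero curl is a vortex.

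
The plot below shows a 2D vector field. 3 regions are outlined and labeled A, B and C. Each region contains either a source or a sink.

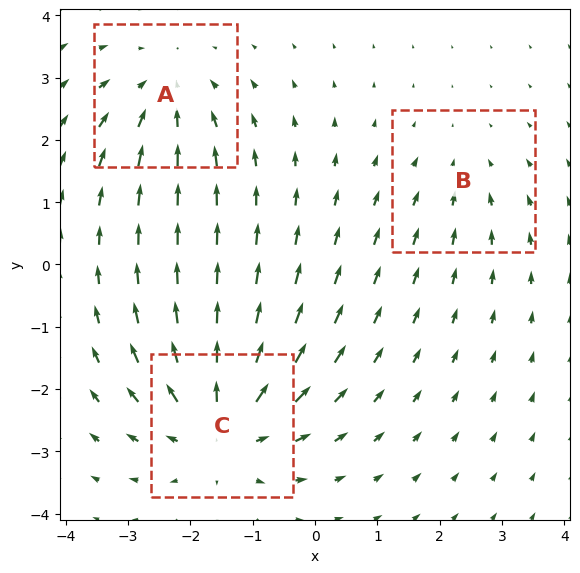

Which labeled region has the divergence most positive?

C

Divergence at each region's feature centre — A: about -3, B: about -2, C: about +4. Region C is most positive.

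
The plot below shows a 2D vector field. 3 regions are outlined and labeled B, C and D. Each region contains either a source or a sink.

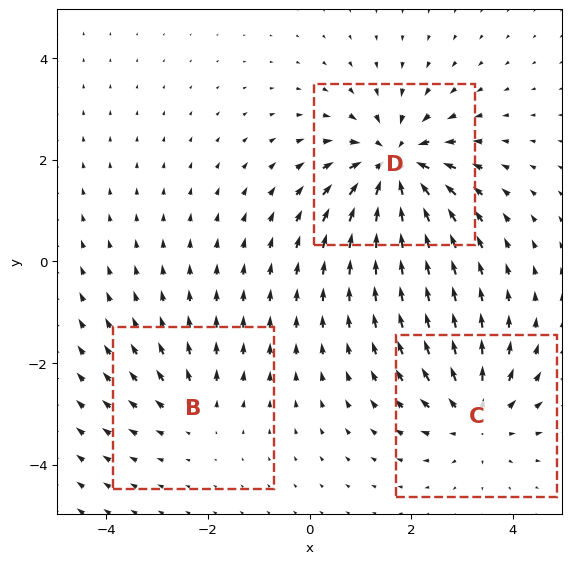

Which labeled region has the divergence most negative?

Divergence at each region's feature centre — B: about +2, C: about +4, D: about -5. Region D is most negative.

D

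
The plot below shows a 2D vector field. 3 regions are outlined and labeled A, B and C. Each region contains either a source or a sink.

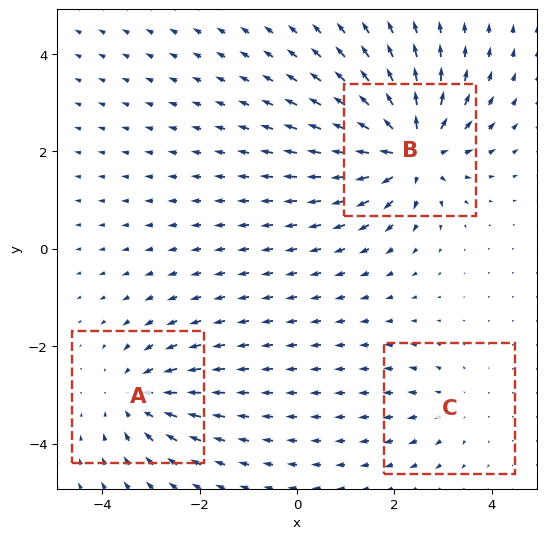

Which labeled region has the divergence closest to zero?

Divergence at each region's feature centre — A: about -3, B: about +6, C: about +2. Region C is closest to zero.

C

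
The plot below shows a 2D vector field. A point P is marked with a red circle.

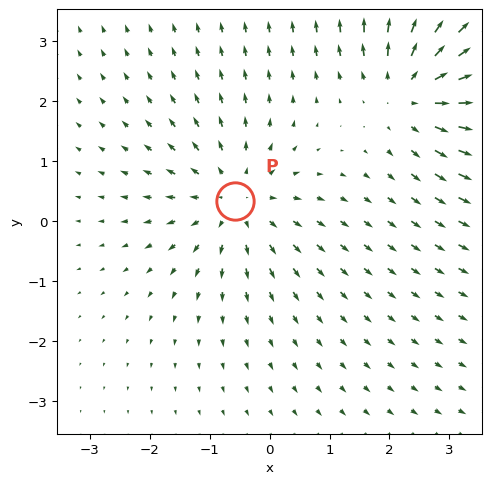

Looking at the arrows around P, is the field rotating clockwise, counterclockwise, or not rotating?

Near P at (-0.6, 0.3) the arrows show no circulation. The curl there is ≈0.

not rotating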